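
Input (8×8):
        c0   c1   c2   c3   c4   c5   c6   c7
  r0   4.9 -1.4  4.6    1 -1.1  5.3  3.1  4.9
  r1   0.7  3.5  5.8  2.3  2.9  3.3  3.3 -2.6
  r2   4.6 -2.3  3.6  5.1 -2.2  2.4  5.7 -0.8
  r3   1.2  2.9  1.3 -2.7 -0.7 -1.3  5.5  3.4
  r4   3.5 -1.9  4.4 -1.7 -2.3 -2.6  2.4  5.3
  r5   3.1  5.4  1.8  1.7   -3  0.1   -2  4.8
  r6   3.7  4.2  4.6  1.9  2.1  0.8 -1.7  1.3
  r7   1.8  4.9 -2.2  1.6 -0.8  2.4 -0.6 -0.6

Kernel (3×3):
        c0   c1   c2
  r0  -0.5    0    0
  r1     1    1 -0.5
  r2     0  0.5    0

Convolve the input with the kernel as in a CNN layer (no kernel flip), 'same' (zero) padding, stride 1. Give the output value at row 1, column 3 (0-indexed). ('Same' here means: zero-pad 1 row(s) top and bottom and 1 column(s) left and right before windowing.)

The receptive field on the zero-padded input at this output position is [4.6 1 -1.1 / 5.8 2.3 2.9 / 3.6 5.1 -2.2]. Elementwise product with the kernel and sum: 4.6·-0.5 + 5.8·1 + 2.3·1 + 2.9·-0.5 + 5.1·0.5.

6.9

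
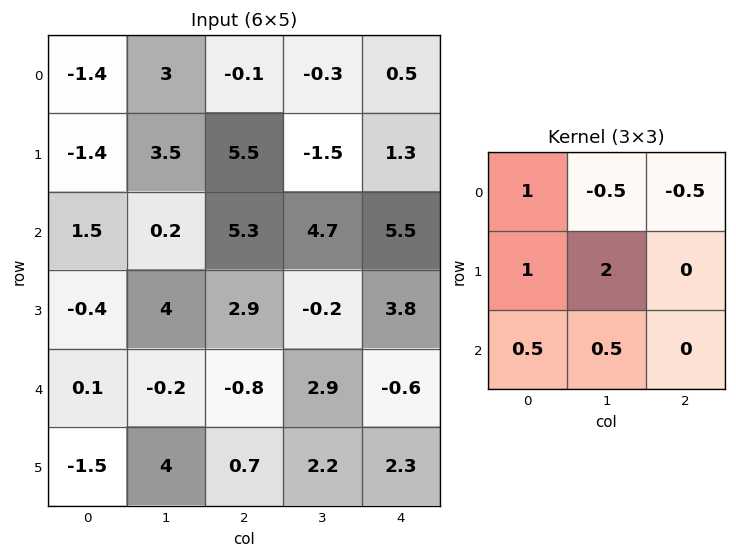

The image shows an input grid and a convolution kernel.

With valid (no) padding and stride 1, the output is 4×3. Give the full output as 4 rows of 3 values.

3.6 20.45 7.3
-2.2 15.75 21.65
6.3 4.5 3.75
-2.9 3.2 7.55

Output[0,0]: The receptive field on the input at this output position is [-1.4 3 -0.1 / -1.4 3.5 5.5 / 1.5 0.2 5.3]. Elementwise product with the kernel and sum: -1.4·1 + 3·-0.5 + -0.1·-0.5 + -1.4·1 + 3.5·2 + 1.5·0.5 + 0.2·0.5.
Output[0,1]: The receptive field on the input at this output position is [3 -0.1 -0.3 / 3.5 5.5 -1.5 / 0.2 5.3 4.7]. Elementwise product with the kernel and sum: 3·1 + -0.1·-0.5 + -0.3·-0.5 + 3.5·1 + 5.5·2 + 0.2·0.5 + 5.3·0.5.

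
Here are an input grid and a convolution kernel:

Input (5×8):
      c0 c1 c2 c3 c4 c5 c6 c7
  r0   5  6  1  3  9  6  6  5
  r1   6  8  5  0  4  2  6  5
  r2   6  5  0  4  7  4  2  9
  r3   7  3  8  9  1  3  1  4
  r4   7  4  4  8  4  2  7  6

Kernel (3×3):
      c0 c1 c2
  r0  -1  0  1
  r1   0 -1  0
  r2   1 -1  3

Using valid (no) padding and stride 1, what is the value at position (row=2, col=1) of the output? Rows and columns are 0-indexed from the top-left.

The receptive field on the input at this output position is [5 0 4 / 3 8 9 / 4 4 8]. Elementwise product with the kernel and sum: 5·-1 + 4·1 + 8·-1 + 4·1 + 4·-1 + 8·3.

15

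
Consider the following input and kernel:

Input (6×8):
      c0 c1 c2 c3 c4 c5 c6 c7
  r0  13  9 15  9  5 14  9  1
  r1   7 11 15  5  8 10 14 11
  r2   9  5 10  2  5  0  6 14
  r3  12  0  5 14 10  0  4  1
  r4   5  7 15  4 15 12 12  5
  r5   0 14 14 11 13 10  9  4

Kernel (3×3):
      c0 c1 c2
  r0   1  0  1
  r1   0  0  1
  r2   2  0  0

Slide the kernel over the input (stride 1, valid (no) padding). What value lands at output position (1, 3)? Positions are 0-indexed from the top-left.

43

The receptive field on the input at this output position is [5 8 10 / 2 5 0 / 14 10 0]. Elementwise product with the kernel and sum: 5·1 + 10·1 + 0·1 + 14·2.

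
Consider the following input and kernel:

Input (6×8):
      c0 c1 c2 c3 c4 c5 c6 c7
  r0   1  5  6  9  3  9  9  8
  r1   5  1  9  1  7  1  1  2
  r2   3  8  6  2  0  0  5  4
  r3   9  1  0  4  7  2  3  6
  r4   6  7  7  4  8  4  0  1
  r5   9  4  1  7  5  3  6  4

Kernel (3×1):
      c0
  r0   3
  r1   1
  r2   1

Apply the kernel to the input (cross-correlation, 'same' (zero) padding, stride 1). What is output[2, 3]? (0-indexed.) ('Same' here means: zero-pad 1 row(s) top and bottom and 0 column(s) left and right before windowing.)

The receptive field on the zero-padded input at this output position is [1 / 2 / 4]. Elementwise product with the kernel and sum: 1·3 + 2·1 + 4·1.

9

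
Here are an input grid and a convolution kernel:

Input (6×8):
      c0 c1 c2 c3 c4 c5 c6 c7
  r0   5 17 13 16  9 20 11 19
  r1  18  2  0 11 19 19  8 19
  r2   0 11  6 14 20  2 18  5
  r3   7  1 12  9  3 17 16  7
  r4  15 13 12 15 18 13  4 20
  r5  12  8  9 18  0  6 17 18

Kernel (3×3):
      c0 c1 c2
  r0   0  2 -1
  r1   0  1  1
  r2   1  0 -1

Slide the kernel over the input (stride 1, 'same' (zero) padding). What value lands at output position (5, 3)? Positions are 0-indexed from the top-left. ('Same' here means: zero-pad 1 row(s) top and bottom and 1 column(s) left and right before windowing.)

30

The receptive field on the zero-padded input at this output position is [12 15 18 / 9 18 0 / 0 0 0]. Elementwise product with the kernel and sum: 15·2 + 18·-1 + 18·1 + 0·1 + 0·1 + 0·-1.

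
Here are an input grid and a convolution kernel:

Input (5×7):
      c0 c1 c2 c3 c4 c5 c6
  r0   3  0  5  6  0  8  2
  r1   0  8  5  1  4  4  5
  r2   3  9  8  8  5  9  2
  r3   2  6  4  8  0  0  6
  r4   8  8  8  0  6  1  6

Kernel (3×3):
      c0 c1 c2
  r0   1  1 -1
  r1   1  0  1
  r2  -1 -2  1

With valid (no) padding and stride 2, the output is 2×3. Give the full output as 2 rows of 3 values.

Output[0,0]: The receptive field on the input at this output position is [3 0 5 / 0 8 5 / 3 9 8]. Elementwise product with the kernel and sum: 3·1 + 0·1 + 5·-1 + 0·1 + 5·1 + 3·-1 + 9·-2 + 8·1.

-10 1 -6
-6 13 16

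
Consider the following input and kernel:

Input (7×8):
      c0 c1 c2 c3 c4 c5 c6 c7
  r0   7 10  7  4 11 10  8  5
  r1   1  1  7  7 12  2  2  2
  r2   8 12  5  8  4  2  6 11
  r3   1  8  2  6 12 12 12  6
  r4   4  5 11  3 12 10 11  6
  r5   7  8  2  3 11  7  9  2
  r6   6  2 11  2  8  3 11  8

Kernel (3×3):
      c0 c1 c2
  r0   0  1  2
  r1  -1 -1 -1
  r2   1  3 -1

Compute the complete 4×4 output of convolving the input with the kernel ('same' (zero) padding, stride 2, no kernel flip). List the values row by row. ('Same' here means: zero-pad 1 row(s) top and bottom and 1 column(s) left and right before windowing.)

Output[0,0]: The receptive field on the zero-padded input at this output position is [0 0 0 / 0 7 10 / 0 1 1]. Elementwise product with the kernel and sum: 0·1 + 0·2 + 0·-1 + 7·-1 + 10·-1 + 0·1 + 1·3 + 1·-1.

-15 -6 16 -17
-22 4 32 29
21 6 40 29
15 -7 12 -9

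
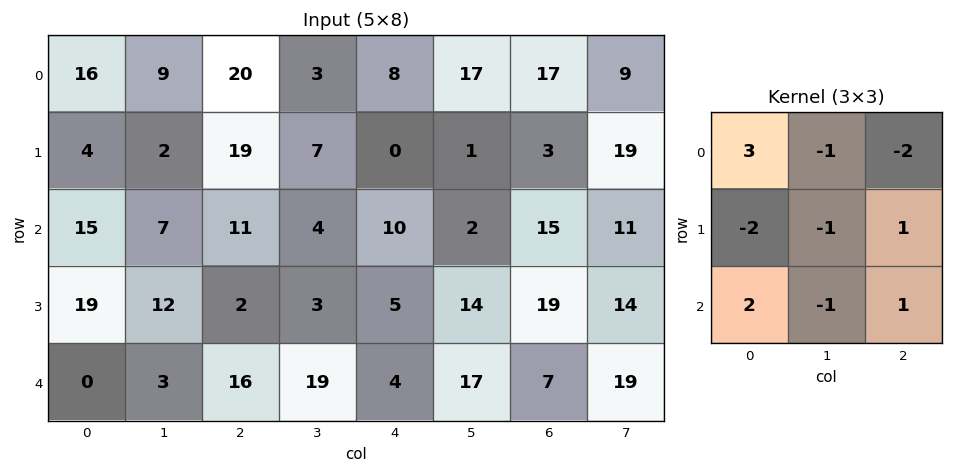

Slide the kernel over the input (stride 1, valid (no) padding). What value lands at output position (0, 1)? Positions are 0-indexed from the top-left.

-8

The receptive field on the input at this output position is [9 20 3 / 2 19 7 / 7 11 4]. Elementwise product with the kernel and sum: 9·3 + 20·-1 + 3·-2 + 2·-2 + 19·-1 + 7·1 + 7·2 + 11·-1 + 4·1.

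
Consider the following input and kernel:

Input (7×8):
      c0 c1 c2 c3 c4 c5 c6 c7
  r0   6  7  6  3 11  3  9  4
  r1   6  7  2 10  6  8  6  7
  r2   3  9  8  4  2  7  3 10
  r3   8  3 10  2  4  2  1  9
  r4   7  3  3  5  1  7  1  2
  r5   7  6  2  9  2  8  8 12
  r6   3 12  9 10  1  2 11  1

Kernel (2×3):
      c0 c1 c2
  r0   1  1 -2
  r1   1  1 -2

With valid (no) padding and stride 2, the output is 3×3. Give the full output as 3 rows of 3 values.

Output[0,0]: The receptive field on the input at this output position is [6 7 6 / 6 7 2]. Elementwise product with the kernel and sum: 6·1 + 7·1 + 6·-2 + 6·1 + 7·1 + 2·-2.

10 -13 -2
-13 12 7
13 13 0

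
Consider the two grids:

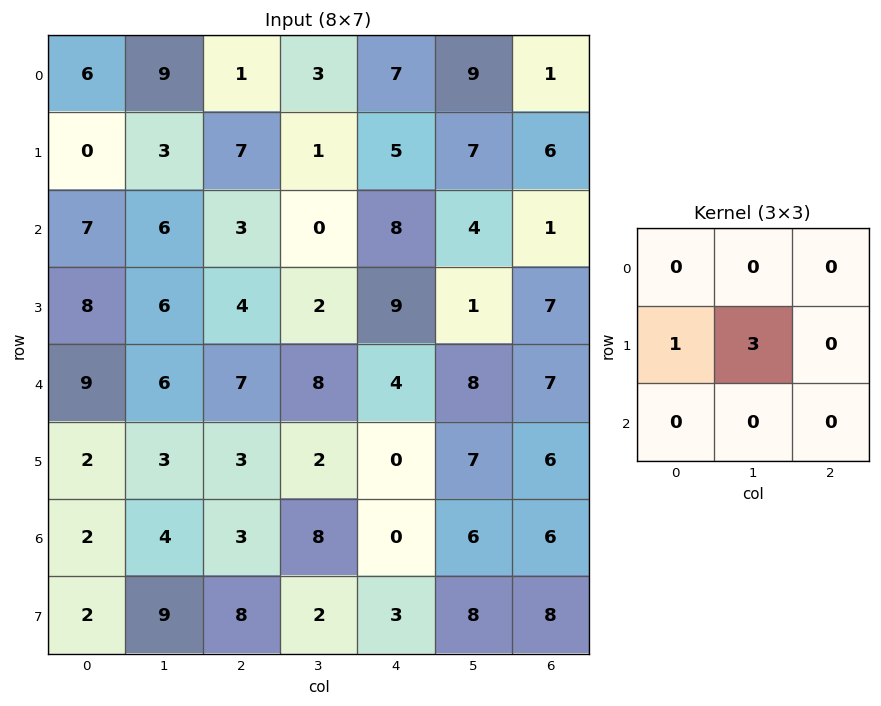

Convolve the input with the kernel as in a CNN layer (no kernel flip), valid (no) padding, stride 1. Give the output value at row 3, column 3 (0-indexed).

20

The receptive field on the input at this output position is [2 9 1 / 8 4 8 / 2 0 7]. Elementwise product with the kernel and sum: 8·1 + 4·3.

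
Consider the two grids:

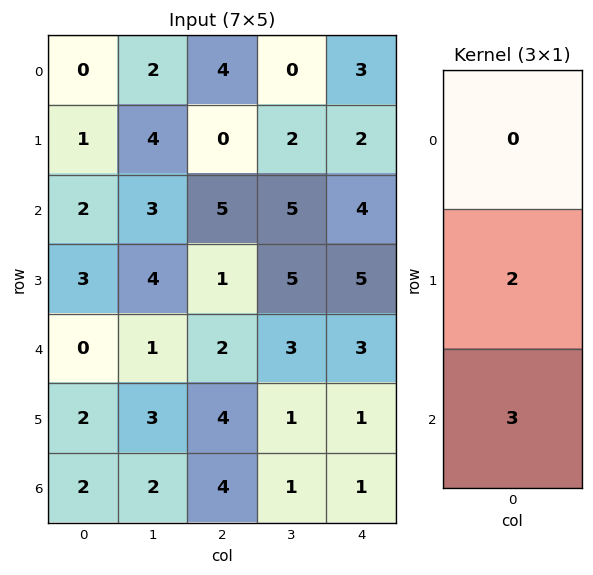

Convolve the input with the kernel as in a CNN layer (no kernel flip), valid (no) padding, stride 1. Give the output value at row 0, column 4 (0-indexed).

The receptive field on the input at this output position is [3 / 2 / 4]. Elementwise product with the kernel and sum: 2·2 + 4·3.

16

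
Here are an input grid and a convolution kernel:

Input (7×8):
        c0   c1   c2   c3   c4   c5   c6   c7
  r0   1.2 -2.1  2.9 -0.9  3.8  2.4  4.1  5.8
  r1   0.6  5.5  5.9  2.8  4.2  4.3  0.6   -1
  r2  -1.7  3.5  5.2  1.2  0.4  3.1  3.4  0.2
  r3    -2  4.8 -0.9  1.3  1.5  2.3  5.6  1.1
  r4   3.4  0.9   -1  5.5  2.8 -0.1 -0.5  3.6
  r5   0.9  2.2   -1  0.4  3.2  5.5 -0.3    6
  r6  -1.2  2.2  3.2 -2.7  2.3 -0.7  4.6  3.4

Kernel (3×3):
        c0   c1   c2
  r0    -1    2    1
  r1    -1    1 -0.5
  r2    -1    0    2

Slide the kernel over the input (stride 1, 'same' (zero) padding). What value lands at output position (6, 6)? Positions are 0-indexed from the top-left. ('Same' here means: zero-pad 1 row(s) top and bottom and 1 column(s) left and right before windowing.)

3.5

The receptive field on the zero-padded input at this output position is [5.5 -0.3 6 / -0.7 4.6 3.4 / 0 0 0]. Elementwise product with the kernel and sum: 5.5·-1 + -0.3·2 + 6·1 + -0.7·-1 + 4.6·1 + 3.4·-0.5 + 0·-1 + 0·2.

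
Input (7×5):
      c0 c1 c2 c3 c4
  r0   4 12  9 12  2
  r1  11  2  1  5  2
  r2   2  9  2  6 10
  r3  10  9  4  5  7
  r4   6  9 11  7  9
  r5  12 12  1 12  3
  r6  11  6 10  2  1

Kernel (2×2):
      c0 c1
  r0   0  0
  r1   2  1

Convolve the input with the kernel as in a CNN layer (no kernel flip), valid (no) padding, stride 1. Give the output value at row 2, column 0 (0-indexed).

The receptive field on the input at this output position is [2 9 / 10 9]. Elementwise product with the kernel and sum: 10·2 + 9·1.

29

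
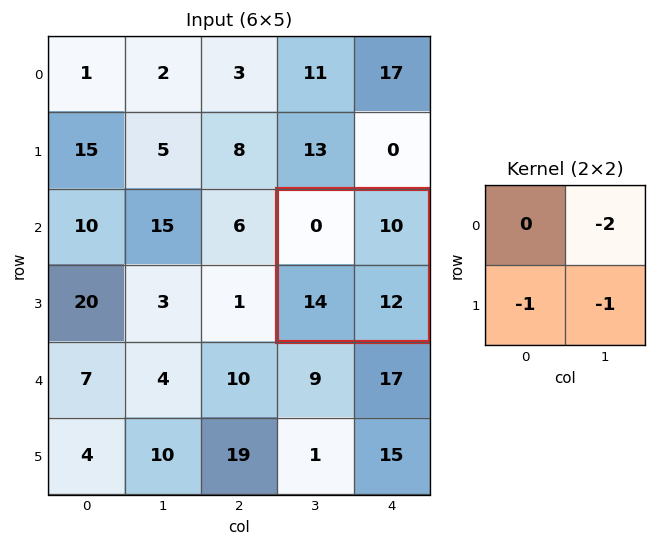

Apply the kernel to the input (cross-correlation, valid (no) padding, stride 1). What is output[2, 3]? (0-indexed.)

The receptive field on the input at this output position is [0 10 / 14 12]. Elementwise product with the kernel and sum: 10·-2 + 14·-1 + 12·-1.

-46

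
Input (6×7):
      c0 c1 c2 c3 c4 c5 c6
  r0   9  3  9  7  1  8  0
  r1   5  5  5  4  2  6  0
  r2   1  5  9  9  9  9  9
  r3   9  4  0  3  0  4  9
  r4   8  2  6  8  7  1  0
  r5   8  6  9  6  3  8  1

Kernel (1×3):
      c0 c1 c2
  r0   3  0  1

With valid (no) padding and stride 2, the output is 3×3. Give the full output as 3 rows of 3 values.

36 28 3
12 36 36
30 25 21

Output[0,0]: The receptive field on the input at this output position is [9 3 9]. Elementwise product with the kernel and sum: 9·3 + 9·1.
Output[0,1]: The receptive field on the input at this output position is [9 7 1]. Elementwise product with the kernel and sum: 9·3 + 1·1.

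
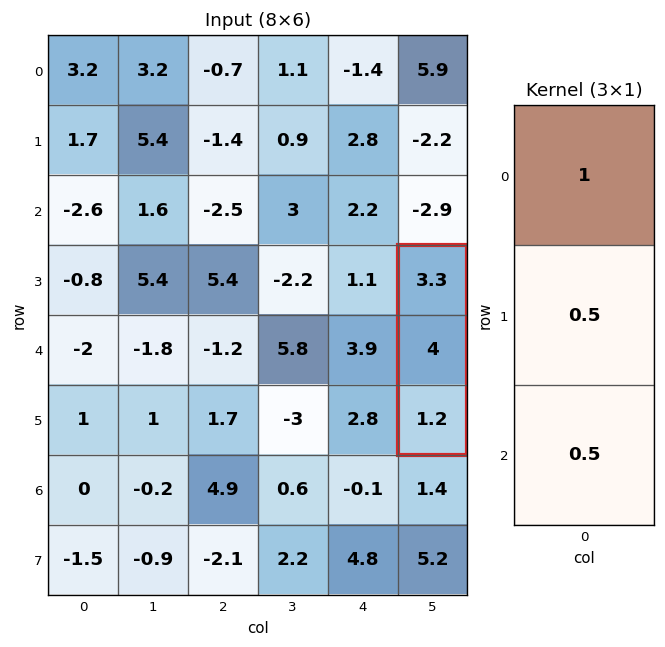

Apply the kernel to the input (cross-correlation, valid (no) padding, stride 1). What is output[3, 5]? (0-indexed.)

5.9

The receptive field on the input at this output position is [3.3 / 4 / 1.2]. Elementwise product with the kernel and sum: 3.3·1 + 4·0.5 + 1.2·0.5.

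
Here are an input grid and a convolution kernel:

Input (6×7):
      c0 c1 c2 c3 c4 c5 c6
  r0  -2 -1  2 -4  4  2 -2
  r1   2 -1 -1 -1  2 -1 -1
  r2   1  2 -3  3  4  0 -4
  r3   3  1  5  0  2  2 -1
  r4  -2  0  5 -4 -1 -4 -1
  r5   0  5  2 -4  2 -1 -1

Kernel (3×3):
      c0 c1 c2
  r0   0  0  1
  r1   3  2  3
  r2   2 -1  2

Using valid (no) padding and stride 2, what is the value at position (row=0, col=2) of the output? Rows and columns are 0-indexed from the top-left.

The receptive field on the input at this output position is [4 2 -2 / 2 -1 -1 / 4 0 -4]. Elementwise product with the kernel and sum: -2·1 + 2·3 + -1·2 + -1·3 + 4·2 + 0·-1 + -4·2.

-1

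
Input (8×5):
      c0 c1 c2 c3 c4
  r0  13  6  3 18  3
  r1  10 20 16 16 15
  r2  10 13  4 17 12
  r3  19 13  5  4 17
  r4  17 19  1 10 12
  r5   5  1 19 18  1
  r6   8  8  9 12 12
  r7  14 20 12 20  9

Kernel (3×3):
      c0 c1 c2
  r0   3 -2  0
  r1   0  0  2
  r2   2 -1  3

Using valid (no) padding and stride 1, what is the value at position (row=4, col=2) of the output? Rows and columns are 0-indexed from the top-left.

27

The receptive field on the input at this output position is [1 10 12 / 19 18 1 / 9 12 12]. Elementwise product with the kernel and sum: 1·3 + 10·-2 + 1·2 + 9·2 + 12·-1 + 12·3.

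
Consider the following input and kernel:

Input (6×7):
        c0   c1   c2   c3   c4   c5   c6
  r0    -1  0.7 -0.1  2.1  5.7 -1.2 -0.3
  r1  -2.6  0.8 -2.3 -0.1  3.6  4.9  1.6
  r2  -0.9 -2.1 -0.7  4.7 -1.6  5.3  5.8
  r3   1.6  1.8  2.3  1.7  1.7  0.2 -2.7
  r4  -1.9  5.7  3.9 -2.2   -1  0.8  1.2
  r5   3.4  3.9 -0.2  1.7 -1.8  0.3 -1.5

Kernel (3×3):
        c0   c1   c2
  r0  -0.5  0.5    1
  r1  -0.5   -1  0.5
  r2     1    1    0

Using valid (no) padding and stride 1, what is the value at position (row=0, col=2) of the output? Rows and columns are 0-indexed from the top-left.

The receptive field on the input at this output position is [-0.1 2.1 5.7 / -2.3 -0.1 3.6 / -0.7 4.7 -1.6]. Elementwise product with the kernel and sum: -0.1·-0.5 + 2.1·0.5 + 5.7·1 + -2.3·-0.5 + -0.1·-1 + 3.6·0.5 + -0.7·1 + 4.7·1.

13.85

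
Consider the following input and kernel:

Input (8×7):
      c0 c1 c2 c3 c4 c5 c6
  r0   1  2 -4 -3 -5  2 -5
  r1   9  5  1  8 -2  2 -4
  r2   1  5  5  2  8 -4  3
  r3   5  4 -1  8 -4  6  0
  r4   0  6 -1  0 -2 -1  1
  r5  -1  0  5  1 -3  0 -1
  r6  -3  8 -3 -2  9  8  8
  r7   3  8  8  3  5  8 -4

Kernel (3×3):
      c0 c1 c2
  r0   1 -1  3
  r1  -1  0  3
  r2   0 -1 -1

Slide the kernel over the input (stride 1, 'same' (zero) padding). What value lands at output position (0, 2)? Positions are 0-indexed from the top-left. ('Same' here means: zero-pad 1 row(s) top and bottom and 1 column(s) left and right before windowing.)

-20

The receptive field on the zero-padded input at this output position is [0 0 0 / 2 -4 -3 / 5 1 8]. Elementwise product with the kernel and sum: 0·1 + 0·-1 + 0·3 + 2·-1 + -3·3 + 1·-1 + 8·-1.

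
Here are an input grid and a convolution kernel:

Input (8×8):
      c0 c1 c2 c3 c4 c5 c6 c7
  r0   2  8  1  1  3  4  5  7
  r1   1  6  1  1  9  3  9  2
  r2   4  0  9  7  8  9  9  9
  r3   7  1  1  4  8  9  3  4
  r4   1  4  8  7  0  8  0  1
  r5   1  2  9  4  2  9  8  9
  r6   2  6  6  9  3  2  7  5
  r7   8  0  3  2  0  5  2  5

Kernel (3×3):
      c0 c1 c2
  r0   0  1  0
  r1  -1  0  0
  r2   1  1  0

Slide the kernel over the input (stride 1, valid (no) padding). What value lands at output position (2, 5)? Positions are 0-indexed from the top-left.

8

The receptive field on the input at this output position is [9 9 9 / 9 3 4 / 8 0 1]. Elementwise product with the kernel and sum: 9·1 + 9·-1 + 8·1 + 0·1.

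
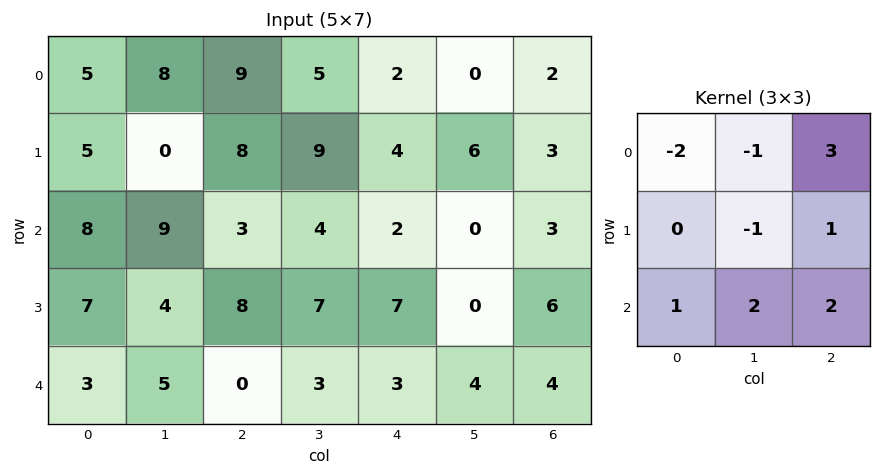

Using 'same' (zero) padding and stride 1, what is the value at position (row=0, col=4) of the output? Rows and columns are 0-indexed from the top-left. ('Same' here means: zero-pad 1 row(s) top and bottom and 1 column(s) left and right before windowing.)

27

The receptive field on the zero-padded input at this output position is [0 0 0 / 5 2 0 / 9 4 6]. Elementwise product with the kernel and sum: 0·-2 + 0·-1 + 0·3 + 2·-1 + 0·1 + 9·1 + 4·2 + 6·2.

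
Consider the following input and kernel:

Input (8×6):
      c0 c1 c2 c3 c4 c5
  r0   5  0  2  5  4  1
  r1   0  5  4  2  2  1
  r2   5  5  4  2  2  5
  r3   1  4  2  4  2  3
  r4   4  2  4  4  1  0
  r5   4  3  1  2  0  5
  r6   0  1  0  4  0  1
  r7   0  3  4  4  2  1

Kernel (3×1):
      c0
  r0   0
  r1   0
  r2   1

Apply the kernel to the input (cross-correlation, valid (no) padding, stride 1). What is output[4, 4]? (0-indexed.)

The receptive field on the input at this output position is [1 / 0 / 0]. Elementwise product with the kernel and sum: 0·1.

0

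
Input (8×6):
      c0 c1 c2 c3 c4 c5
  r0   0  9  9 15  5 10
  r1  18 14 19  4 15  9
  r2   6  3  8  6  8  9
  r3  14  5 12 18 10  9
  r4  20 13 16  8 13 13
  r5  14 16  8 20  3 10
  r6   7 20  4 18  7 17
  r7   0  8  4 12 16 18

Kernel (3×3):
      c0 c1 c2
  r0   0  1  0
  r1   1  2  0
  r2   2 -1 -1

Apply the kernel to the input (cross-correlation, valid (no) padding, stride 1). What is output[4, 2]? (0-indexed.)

39

The receptive field on the input at this output position is [16 8 13 / 8 20 3 / 4 18 7]. Elementwise product with the kernel and sum: 8·1 + 8·1 + 20·2 + 4·2 + 18·-1 + 7·-1.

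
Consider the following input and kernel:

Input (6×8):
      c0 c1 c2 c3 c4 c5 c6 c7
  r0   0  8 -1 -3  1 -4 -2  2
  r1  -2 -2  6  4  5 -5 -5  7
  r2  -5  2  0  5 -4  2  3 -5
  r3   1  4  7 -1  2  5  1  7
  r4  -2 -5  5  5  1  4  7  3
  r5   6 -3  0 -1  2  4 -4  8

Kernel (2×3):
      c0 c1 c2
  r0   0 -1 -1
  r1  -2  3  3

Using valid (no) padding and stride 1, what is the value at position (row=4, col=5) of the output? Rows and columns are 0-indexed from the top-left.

The receptive field on the input at this output position is [4 7 3 / 4 -4 8]. Elementwise product with the kernel and sum: 7·-1 + 3·-1 + 4·-2 + -4·3 + 8·3.

-6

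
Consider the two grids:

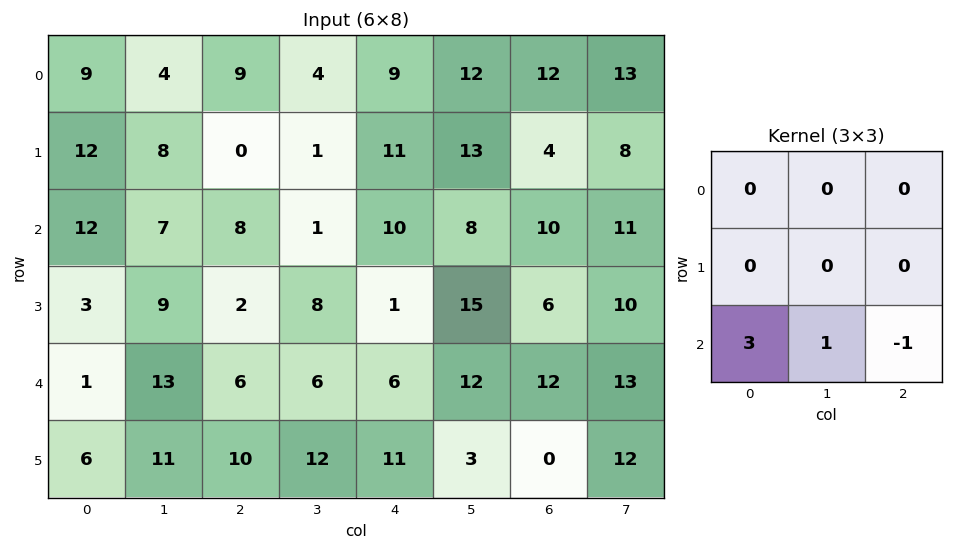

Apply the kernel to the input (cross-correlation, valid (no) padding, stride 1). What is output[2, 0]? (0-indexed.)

The receptive field on the input at this output position is [12 7 8 / 3 9 2 / 1 13 6]. Elementwise product with the kernel and sum: 1·3 + 13·1 + 6·-1.

10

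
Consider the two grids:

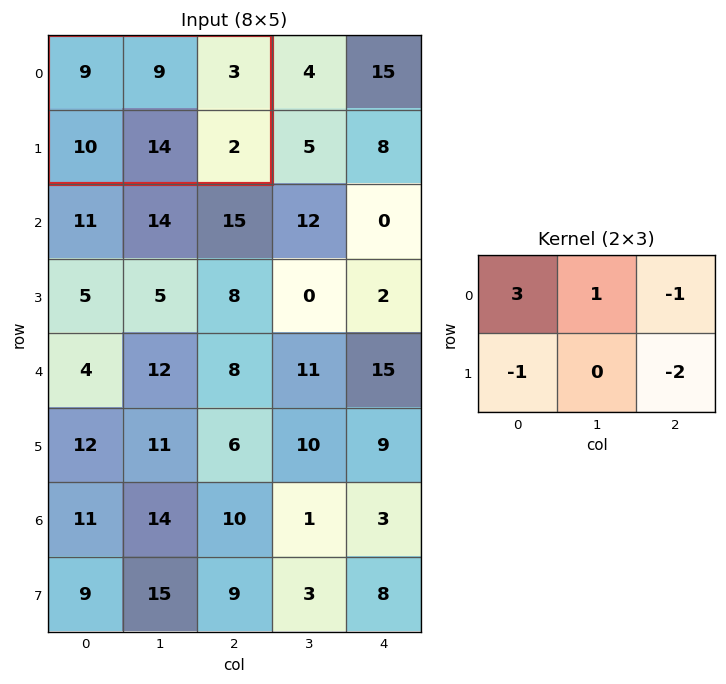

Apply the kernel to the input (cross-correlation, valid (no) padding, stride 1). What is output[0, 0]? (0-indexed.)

The receptive field on the input at this output position is [9 9 3 / 10 14 2]. Elementwise product with the kernel and sum: 9·3 + 9·1 + 3·-1 + 10·-1 + 2·-2.

19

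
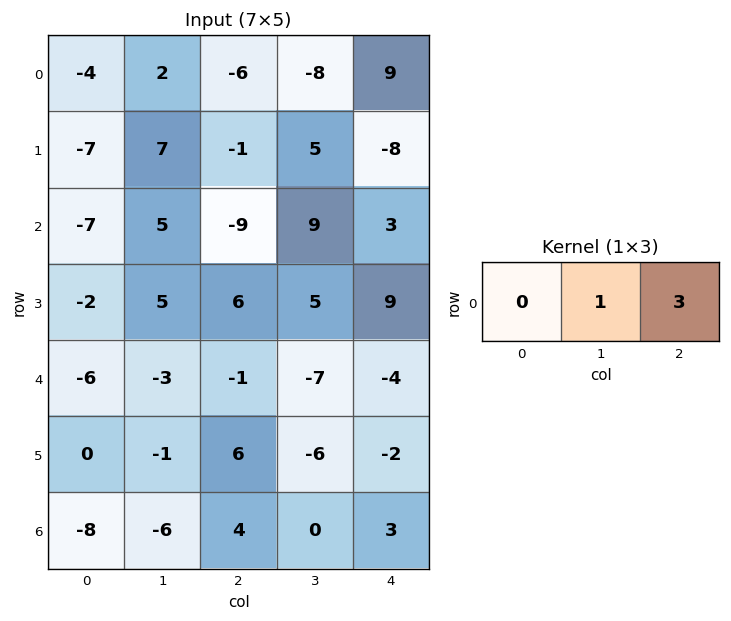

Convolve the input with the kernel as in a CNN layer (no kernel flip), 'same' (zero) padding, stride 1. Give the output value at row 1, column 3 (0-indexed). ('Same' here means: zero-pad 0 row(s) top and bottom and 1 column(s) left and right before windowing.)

-19

The receptive field on the zero-padded input at this output position is [-1 5 -8]. Elementwise product with the kernel and sum: 5·1 + -8·3.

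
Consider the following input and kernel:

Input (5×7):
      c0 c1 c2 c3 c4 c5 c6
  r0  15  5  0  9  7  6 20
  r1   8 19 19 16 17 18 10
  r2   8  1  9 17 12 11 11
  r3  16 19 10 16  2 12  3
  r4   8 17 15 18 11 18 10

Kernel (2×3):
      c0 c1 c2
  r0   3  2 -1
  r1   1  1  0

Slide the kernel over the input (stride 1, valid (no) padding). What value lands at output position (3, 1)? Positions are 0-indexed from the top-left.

The receptive field on the input at this output position is [19 10 16 / 17 15 18]. Elementwise product with the kernel and sum: 19·3 + 10·2 + 16·-1 + 17·1 + 15·1.

93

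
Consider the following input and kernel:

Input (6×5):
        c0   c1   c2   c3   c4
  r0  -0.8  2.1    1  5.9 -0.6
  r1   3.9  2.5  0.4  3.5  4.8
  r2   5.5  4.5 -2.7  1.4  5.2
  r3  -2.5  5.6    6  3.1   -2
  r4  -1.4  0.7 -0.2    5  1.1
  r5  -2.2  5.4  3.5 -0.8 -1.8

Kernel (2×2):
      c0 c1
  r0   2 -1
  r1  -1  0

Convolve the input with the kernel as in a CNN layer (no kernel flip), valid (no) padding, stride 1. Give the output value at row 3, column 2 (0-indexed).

9.1

The receptive field on the input at this output position is [6 3.1 / -0.2 5]. Elementwise product with the kernel and sum: 6·2 + 3.1·-1 + -0.2·-1.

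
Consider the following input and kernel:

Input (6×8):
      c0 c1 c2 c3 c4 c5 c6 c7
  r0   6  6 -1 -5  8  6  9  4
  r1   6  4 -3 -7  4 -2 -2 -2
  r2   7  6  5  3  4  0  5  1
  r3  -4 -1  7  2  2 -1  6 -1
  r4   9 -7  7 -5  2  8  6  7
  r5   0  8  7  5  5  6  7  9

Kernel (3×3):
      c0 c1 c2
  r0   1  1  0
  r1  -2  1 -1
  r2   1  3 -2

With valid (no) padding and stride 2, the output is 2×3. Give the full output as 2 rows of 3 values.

22 -5 0
-13 -18 7

Output[0,0]: The receptive field on the input at this output position is [6 6 -1 / 6 4 -3 / 7 6 5]. Elementwise product with the kernel and sum: 6·1 + 6·1 + 6·-2 + 4·1 + -3·-1 + 7·1 + 6·3 + 5·-2.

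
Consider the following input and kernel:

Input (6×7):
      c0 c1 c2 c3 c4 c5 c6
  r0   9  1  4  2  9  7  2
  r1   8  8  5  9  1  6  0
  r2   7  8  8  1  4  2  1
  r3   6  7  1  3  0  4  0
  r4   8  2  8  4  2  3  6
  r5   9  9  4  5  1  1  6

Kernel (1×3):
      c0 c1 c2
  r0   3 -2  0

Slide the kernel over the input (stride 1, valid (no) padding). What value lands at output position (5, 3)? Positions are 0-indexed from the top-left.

13

The receptive field on the input at this output position is [5 1 1]. Elementwise product with the kernel and sum: 5·3 + 1·-2.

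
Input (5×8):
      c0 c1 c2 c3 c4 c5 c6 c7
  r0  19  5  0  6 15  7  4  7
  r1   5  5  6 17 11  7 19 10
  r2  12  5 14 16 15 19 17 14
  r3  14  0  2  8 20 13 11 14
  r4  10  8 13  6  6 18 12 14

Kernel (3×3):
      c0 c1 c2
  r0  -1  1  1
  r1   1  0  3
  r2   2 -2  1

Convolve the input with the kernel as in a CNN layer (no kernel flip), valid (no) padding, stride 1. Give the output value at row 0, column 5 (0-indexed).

The receptive field on the input at this output position is [7 4 7 / 7 19 10 / 19 17 14]. Elementwise product with the kernel and sum: 7·-1 + 4·1 + 7·1 + 7·1 + 10·3 + 19·2 + 17·-2 + 14·1.

59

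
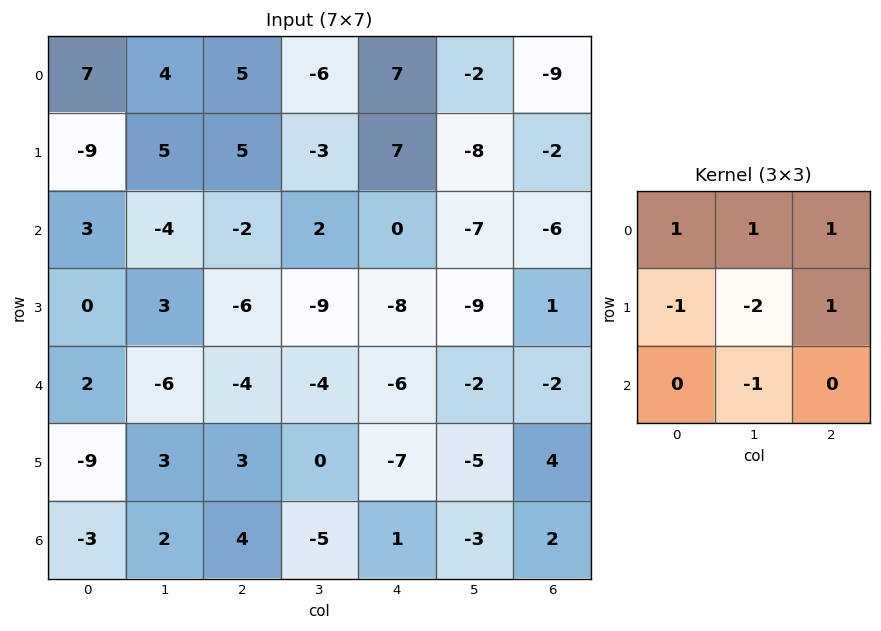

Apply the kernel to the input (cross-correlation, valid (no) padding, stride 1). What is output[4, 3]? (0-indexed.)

-4

The receptive field on the input at this output position is [-4 -6 -2 / 0 -7 -5 / -5 1 -3]. Elementwise product with the kernel and sum: -4·1 + -6·1 + -2·1 + 0·-1 + -7·-2 + -5·1 + 1·-1.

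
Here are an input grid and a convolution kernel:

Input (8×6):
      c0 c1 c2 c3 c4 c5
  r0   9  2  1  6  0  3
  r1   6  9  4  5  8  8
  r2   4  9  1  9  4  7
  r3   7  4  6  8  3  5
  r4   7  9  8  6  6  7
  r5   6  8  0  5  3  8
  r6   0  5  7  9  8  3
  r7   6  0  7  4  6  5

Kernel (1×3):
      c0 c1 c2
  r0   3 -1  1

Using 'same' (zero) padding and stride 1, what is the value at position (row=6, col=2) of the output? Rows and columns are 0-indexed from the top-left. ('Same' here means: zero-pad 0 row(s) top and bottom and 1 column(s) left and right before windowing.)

17

The receptive field on the zero-padded input at this output position is [5 7 9]. Elementwise product with the kernel and sum: 5·3 + 7·-1 + 9·1.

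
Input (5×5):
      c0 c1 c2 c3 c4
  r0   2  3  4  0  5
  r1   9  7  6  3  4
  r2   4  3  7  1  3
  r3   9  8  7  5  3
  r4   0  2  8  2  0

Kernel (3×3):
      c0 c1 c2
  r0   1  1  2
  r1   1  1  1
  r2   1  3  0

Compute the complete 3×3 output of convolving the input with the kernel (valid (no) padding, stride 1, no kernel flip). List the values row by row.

48 47 37
75 59 50
51 58 43

Output[0,0]: The receptive field on the input at this output position is [2 3 4 / 9 7 6 / 4 3 7]. Elementwise product with the kernel and sum: 2·1 + 3·1 + 4·2 + 9·1 + 7·1 + 6·1 + 4·1 + 3·3.
Output[0,1]: The receptive field on the input at this output position is [3 4 0 / 7 6 3 / 3 7 1]. Elementwise product with the kernel and sum: 3·1 + 4·1 + 0·2 + 7·1 + 6·1 + 3·1 + 3·1 + 7·3.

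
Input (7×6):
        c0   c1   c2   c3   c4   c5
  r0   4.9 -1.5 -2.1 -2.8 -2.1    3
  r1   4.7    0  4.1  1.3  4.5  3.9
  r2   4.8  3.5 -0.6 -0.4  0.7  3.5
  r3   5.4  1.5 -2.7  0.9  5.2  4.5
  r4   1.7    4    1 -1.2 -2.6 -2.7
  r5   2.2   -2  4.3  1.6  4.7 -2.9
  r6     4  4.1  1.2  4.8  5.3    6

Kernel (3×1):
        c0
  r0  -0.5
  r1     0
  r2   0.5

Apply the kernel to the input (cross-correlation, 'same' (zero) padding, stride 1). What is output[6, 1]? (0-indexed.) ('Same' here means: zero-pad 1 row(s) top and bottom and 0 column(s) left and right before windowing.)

1

The receptive field on the zero-padded input at this output position is [-2 / 4.1 / 0]. Elementwise product with the kernel and sum: -2·-0.5 + 0·0.5.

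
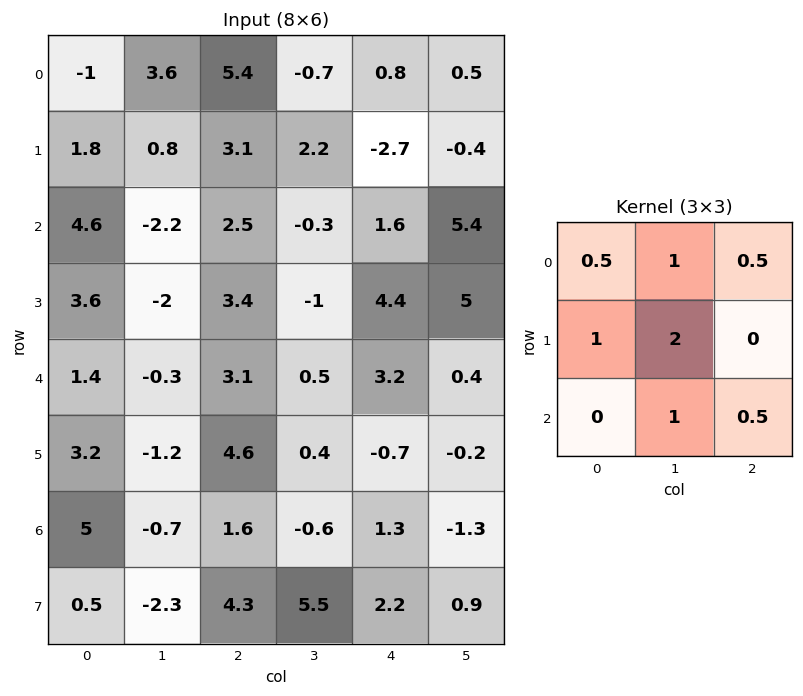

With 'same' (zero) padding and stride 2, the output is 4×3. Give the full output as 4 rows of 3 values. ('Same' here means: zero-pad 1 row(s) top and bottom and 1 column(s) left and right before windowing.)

Output[0,0]: The receptive field on the zero-padded input at this output position is [0 0 0 / 0 -1 3.6 / 0 1.8 0.8]. Elementwise product with the kernel and sum: 0·0.5 + 0·1 + 0·0.5 + 0·1 + -1·2 + 1.8·1 + 0.8·0.5.

0.2 18.6 -2
14 10.3 8
8 12.6 12.5
11.95 13.75 4.05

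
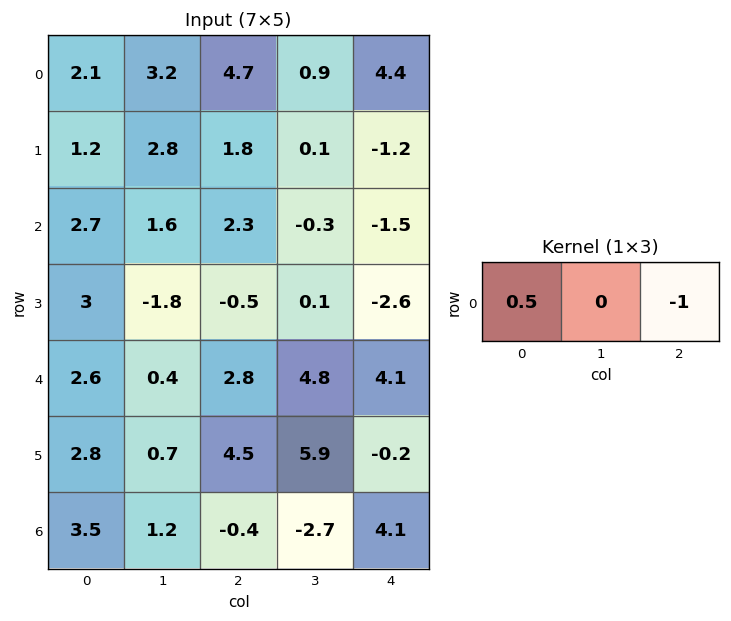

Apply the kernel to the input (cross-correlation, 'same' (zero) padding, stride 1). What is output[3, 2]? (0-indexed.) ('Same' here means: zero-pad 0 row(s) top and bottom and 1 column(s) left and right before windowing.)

-1

The receptive field on the zero-padded input at this output position is [-1.8 -0.5 0.1]. Elementwise product with the kernel and sum: -1.8·0.5 + 0.1·-1.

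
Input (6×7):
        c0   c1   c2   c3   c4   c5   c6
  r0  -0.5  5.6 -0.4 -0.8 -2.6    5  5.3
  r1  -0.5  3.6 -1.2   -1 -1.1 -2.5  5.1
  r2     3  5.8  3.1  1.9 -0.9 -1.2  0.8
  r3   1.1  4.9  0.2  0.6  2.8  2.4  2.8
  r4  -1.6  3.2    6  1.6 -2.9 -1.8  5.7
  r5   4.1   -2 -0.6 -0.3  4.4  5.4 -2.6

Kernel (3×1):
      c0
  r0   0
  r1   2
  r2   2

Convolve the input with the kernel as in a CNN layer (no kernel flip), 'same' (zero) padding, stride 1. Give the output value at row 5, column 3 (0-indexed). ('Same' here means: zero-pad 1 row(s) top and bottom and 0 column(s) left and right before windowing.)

The receptive field on the zero-padded input at this output position is [1.6 / -0.3 / 0]. Elementwise product with the kernel and sum: -0.3·2 + 0·2.

-0.6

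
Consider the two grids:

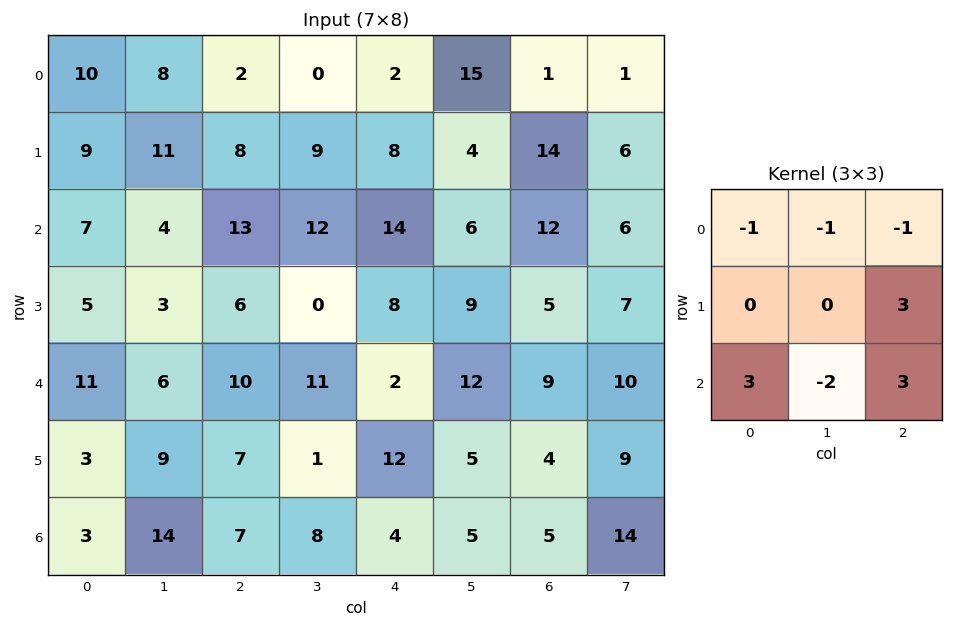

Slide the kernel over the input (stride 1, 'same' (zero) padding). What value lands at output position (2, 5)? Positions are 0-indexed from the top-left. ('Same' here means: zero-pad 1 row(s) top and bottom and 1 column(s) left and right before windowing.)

31

The receptive field on the zero-padded input at this output position is [8 4 14 / 14 6 12 / 8 9 5]. Elementwise product with the kernel and sum: 8·-1 + 4·-1 + 14·-1 + 12·3 + 8·3 + 9·-2 + 5·3.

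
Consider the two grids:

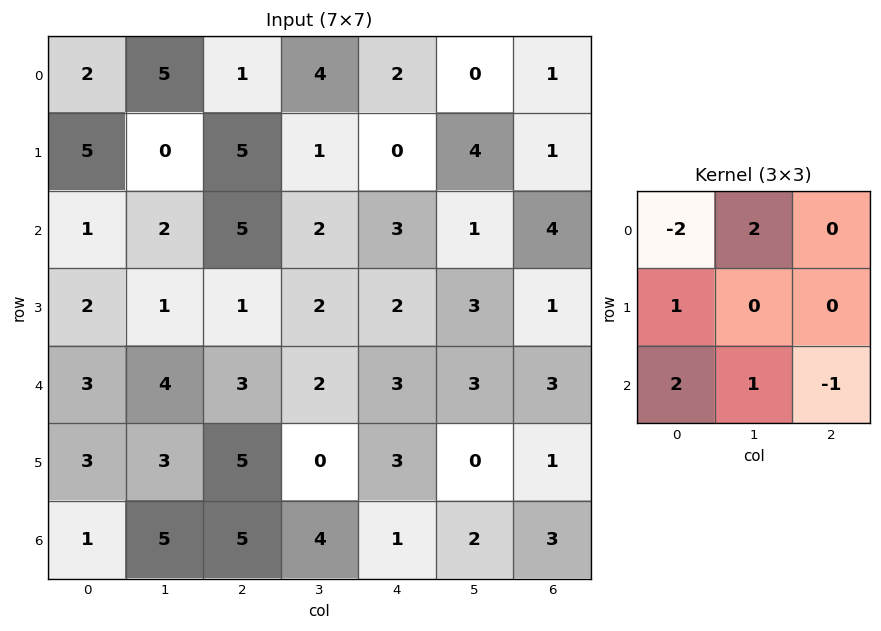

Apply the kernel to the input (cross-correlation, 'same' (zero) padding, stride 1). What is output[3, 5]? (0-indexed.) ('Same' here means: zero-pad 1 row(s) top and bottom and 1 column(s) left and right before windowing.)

The receptive field on the zero-padded input at this output position is [3 1 4 / 2 3 1 / 3 3 3]. Elementwise product with the kernel and sum: 3·-2 + 1·2 + 2·1 + 3·2 + 3·1 + 3·-1.

4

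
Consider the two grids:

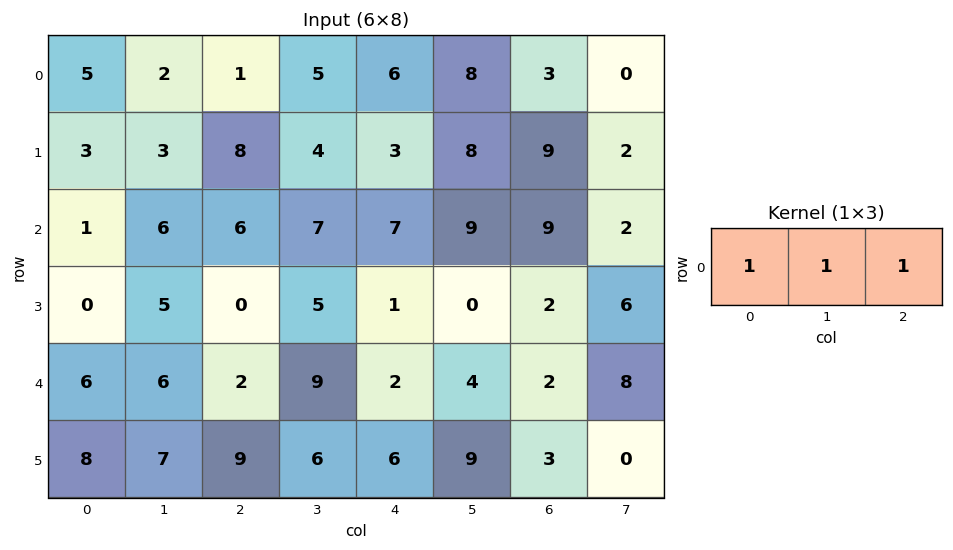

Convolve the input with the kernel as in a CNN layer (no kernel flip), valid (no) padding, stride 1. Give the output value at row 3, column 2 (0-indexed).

The receptive field on the input at this output position is [0 5 1]. Elementwise product with the kernel and sum: 0·1 + 5·1 + 1·1.

6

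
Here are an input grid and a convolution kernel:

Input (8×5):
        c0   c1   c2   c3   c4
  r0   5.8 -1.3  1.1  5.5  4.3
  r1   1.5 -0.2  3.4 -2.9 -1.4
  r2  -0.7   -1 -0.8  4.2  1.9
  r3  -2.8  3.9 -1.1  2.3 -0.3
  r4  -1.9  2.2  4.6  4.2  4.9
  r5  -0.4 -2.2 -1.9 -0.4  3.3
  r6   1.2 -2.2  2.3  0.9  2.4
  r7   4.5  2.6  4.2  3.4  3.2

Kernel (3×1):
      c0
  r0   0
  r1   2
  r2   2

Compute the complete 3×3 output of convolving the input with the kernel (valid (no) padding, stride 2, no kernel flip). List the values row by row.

Output[0,0]: The receptive field on the input at this output position is [5.8 / 1.5 / -0.7]. Elementwise product with the kernel and sum: 1.5·2 + -0.7·2.

1.6 5.2 1
-9.4 7 9.2
1.6 0.8 11.4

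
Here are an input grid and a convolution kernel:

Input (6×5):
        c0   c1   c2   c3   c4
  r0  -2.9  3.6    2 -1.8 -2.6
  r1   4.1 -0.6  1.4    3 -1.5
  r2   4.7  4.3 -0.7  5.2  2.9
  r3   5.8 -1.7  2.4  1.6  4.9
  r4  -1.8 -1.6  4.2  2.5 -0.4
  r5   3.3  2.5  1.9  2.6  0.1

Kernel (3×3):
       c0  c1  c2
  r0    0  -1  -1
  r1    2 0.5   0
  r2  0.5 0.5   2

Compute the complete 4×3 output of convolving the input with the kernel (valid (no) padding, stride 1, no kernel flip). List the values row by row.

5.4 11.5 16.75
17.6 7.4 11.5
13.85 -0.4 0.05
1.6 2.3 5.6

Output[0,0]: The receptive field on the input at this output position is [-2.9 3.6 2 / 4.1 -0.6 1.4 / 4.7 4.3 -0.7]. Elementwise product with the kernel and sum: 3.6·-1 + 2·-1 + 4.1·2 + -0.6·0.5 + 4.7·0.5 + 4.3·0.5 + -0.7·2.
Output[0,1]: The receptive field on the input at this output position is [3.6 2 -1.8 / -0.6 1.4 3 / 4.3 -0.7 5.2]. Elementwise product with the kernel and sum: 2·-1 + -1.8·-1 + -0.6·2 + 1.4·0.5 + 4.3·0.5 + -0.7·0.5 + 5.2·2.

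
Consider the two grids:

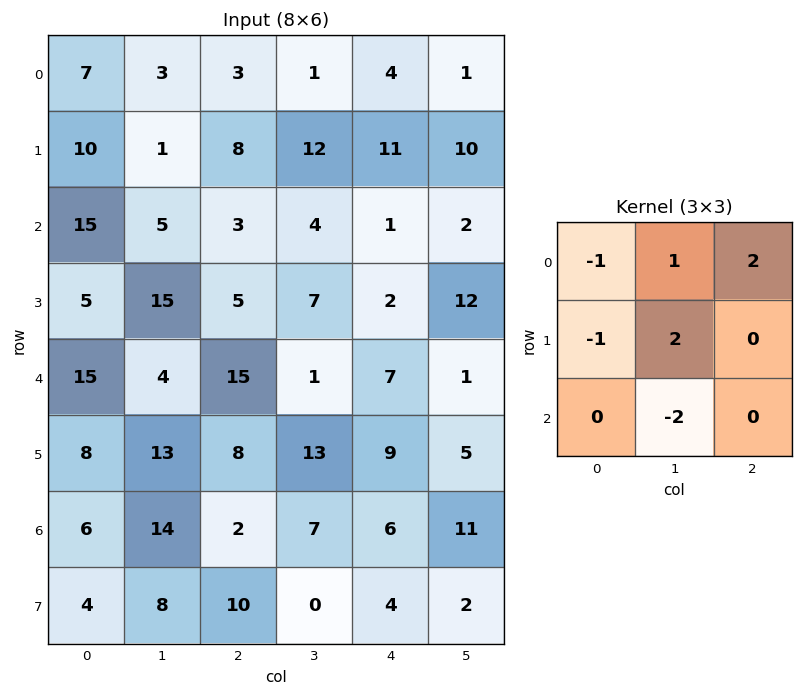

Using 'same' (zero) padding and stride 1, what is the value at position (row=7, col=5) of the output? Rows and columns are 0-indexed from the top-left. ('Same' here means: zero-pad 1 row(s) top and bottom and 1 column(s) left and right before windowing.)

5

The receptive field on the zero-padded input at this output position is [6 11 0 / 4 2 0 / 0 0 0]. Elementwise product with the kernel and sum: 6·-1 + 11·1 + 0·2 + 4·-1 + 2·2 + 0·-2.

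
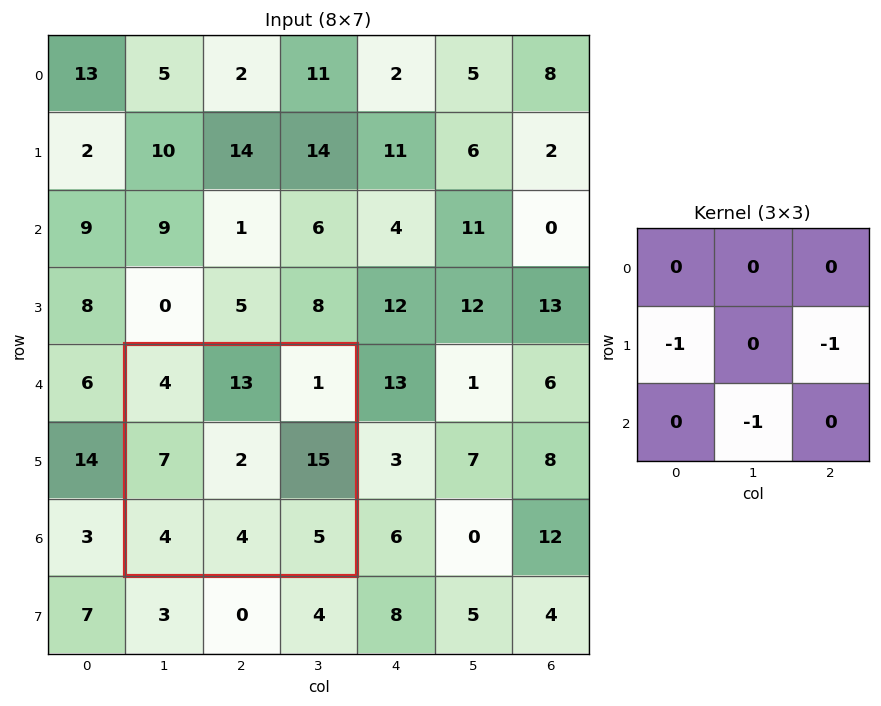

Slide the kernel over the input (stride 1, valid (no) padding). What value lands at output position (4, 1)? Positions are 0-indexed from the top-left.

-26

The receptive field on the input at this output position is [4 13 1 / 7 2 15 / 4 4 5]. Elementwise product with the kernel and sum: 7·-1 + 15·-1 + 4·-1.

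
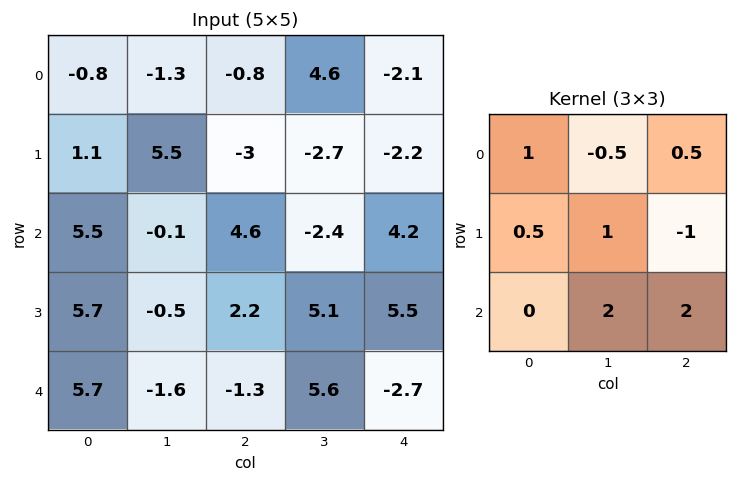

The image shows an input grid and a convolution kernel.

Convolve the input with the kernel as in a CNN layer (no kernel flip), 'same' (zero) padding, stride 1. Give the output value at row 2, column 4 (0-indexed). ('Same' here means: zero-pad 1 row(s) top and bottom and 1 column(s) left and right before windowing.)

The receptive field on the zero-padded input at this output position is [-2.7 -2.2 0 / -2.4 4.2 0 / 5.1 5.5 0]. Elementwise product with the kernel and sum: -2.7·1 + -2.2·-0.5 + 0·0.5 + -2.4·0.5 + 4.2·1 + 0·-1 + 5.5·2 + 0·2.

12.4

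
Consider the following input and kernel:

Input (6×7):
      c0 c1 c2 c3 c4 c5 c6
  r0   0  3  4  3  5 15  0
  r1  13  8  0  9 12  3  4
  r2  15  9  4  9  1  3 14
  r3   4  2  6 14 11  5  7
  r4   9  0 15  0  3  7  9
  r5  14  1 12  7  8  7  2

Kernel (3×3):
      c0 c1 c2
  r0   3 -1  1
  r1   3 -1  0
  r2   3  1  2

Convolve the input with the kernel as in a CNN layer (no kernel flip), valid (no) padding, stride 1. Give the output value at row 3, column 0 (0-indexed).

The receptive field on the input at this output position is [4 2 6 / 9 0 15 / 14 1 12]. Elementwise product with the kernel and sum: 4·3 + 2·-1 + 6·1 + 9·3 + 0·-1 + 14·3 + 1·1 + 12·2.

110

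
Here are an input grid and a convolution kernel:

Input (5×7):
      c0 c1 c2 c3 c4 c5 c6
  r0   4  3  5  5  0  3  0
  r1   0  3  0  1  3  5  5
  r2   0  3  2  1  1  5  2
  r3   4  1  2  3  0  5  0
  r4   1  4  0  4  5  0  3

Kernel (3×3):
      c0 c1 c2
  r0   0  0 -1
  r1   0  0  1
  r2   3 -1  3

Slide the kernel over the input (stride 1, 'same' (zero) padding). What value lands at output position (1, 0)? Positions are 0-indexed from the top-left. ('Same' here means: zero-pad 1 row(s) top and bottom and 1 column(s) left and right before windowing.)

9

The receptive field on the zero-padded input at this output position is [0 4 3 / 0 0 3 / 0 0 3]. Elementwise product with the kernel and sum: 3·-1 + 3·1 + 0·3 + 0·-1 + 3·3.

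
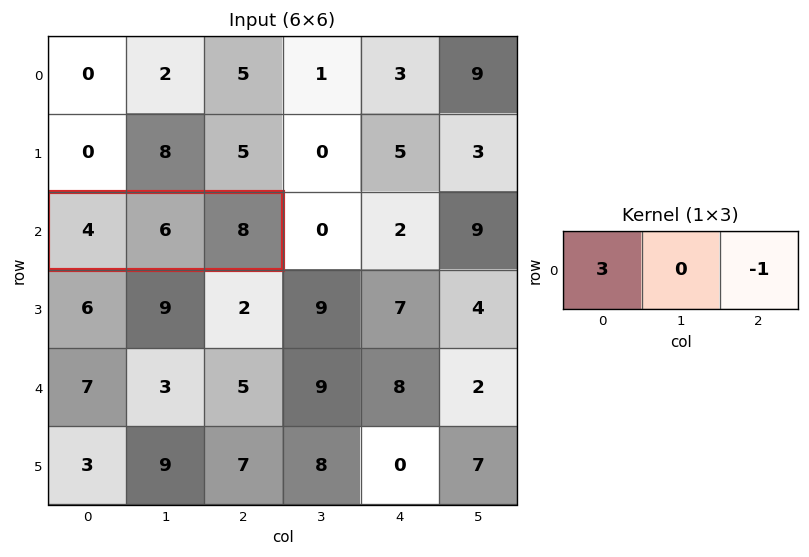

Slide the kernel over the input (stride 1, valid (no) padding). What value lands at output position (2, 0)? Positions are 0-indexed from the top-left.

The receptive field on the input at this output position is [4 6 8]. Elementwise product with the kernel and sum: 4·3 + 8·-1.

4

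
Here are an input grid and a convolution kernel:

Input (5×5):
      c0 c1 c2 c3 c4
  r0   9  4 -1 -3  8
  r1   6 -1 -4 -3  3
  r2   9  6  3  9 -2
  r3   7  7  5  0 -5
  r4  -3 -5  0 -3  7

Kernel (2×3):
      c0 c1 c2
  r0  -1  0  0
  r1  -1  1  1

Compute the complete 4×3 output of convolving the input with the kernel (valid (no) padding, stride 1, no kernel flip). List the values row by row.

Output[0,0]: The receptive field on the input at this output position is [9 4 -1 / 6 -1 -4]. Elementwise product with the kernel and sum: 9·-1 + 6·-1 + -1·1 + -4·1.

-20 -10 5
-6 7 8
-4 -8 -13
-9 -5 -1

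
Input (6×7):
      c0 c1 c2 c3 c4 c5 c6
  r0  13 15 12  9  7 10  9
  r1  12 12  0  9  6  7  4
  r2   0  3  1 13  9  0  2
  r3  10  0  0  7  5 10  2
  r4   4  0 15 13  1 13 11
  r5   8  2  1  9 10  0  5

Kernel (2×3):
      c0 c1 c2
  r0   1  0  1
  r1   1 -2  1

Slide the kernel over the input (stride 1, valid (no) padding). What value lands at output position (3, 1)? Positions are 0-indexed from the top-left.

The receptive field on the input at this output position is [0 0 7 / 0 15 13]. Elementwise product with the kernel and sum: 0·1 + 7·1 + 0·1 + 15·-2 + 13·1.

-10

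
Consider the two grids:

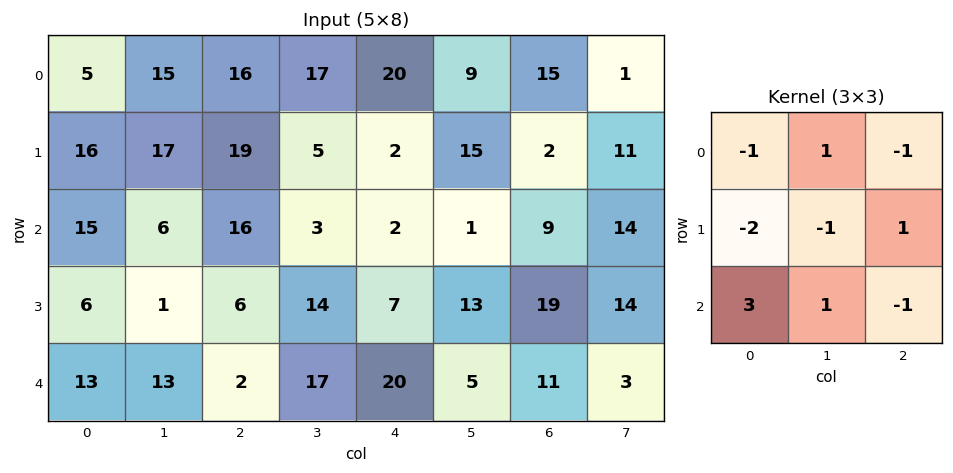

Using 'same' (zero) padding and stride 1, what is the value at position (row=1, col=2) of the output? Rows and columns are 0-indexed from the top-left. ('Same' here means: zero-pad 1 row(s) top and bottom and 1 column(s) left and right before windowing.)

The receptive field on the zero-padded input at this output position is [15 16 17 / 17 19 5 / 6 16 3]. Elementwise product with the kernel and sum: 15·-1 + 16·1 + 17·-1 + 17·-2 + 19·-1 + 5·1 + 6·3 + 16·1 + 3·-1.

-33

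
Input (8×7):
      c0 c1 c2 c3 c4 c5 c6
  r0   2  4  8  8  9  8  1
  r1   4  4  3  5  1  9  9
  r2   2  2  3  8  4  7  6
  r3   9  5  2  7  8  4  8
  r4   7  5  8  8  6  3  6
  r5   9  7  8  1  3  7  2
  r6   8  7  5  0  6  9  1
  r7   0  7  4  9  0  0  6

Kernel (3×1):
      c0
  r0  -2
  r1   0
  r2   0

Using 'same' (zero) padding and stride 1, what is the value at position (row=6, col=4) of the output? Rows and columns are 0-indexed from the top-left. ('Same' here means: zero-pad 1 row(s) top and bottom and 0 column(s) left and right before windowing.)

-6

The receptive field on the zero-padded input at this output position is [3 / 6 / 0]. Elementwise product with the kernel and sum: 3·-2.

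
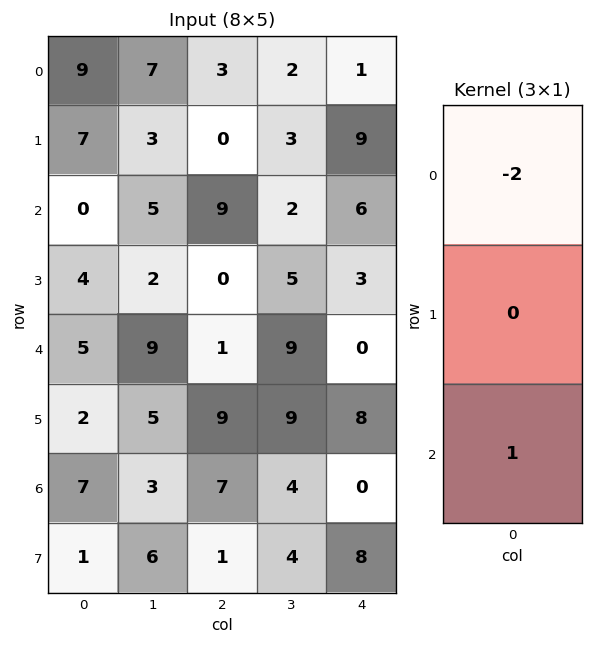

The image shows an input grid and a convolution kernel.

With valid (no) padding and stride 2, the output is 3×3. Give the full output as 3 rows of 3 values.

Output[0,0]: The receptive field on the input at this output position is [9 / 7 / 0]. Elementwise product with the kernel and sum: 9·-2 + 0·1.

-18 3 4
5 -17 -12
-3 5 0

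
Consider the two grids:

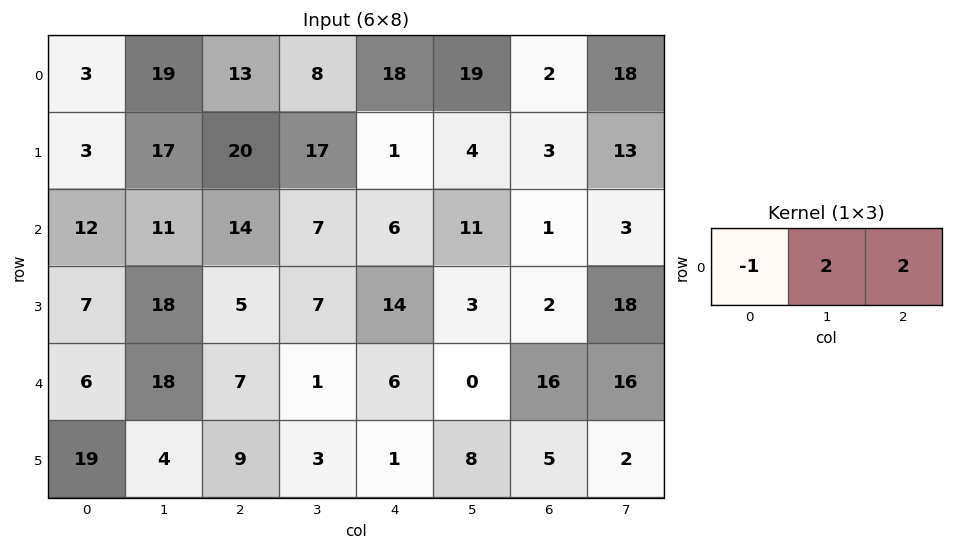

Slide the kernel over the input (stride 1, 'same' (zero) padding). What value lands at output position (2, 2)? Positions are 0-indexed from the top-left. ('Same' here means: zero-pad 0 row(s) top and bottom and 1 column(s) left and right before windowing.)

The receptive field on the zero-padded input at this output position is [11 14 7]. Elementwise product with the kernel and sum: 11·-1 + 14·2 + 7·2.

31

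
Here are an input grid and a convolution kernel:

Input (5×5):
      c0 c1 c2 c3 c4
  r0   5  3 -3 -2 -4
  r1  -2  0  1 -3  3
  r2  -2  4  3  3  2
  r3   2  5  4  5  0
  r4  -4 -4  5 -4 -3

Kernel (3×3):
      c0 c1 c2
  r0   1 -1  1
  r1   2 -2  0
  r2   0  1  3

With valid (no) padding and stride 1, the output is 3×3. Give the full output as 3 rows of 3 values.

Output[0,0]: The receptive field on the input at this output position is [5 3 -3 / -2 0 1 / -2 4 3]. Elementwise product with the kernel and sum: 5·1 + 3·-1 + -3·1 + -2·2 + 0·-2 + 4·1 + 3·3.
Output[0,1]: The receptive field on the input at this output position is [3 -3 -2 / 0 1 -3 / 4 3 3]. Elementwise product with the kernel and sum: 3·1 + -3·-1 + -2·1 + 0·2 + 1·-2 + 3·1 + 3·3.

8 14 12
4 17 12
2 -1 -13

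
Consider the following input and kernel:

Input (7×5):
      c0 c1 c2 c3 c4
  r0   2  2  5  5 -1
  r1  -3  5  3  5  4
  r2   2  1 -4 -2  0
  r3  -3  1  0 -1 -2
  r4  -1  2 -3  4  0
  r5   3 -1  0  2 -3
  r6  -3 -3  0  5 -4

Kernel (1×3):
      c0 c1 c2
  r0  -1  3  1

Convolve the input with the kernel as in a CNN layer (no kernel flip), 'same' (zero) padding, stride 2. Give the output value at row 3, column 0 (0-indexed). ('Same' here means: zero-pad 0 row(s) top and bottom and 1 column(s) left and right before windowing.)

-12

The receptive field on the zero-padded input at this output position is [0 -3 -3]. Elementwise product with the kernel and sum: 0·-1 + -3·3 + -3·1.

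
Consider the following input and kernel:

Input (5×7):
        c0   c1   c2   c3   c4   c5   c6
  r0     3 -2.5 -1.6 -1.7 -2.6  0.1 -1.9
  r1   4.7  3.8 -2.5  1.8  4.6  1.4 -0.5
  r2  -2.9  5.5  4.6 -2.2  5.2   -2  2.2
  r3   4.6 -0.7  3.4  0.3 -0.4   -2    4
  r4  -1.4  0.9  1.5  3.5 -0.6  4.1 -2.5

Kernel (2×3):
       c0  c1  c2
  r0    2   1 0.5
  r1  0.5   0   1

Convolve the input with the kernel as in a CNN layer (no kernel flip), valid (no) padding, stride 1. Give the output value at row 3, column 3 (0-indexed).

5.05

The receptive field on the input at this output position is [0.3 -0.4 -2 / 3.5 -0.6 4.1]. Elementwise product with the kernel and sum: 0.3·2 + -0.4·1 + -2·0.5 + 3.5·0.5 + 4.1·1.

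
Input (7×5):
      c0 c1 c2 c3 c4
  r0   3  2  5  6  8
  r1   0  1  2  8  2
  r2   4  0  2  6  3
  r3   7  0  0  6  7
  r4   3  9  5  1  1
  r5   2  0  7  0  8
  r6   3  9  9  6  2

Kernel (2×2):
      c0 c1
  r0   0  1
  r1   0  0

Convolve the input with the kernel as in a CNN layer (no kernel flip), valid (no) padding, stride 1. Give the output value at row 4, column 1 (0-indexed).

5

The receptive field on the input at this output position is [9 5 / 0 7]. Elementwise product with the kernel and sum: 5·1.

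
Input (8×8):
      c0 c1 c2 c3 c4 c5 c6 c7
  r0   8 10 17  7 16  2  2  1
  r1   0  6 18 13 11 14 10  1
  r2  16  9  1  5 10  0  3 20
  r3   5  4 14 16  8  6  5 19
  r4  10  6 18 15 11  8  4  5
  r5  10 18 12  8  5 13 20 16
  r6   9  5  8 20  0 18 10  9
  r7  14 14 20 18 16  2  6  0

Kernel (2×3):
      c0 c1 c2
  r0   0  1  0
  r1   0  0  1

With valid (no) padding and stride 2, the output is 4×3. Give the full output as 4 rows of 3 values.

Output[0,0]: The receptive field on the input at this output position is [8 10 17 / 0 6 18]. Elementwise product with the kernel and sum: 10·1 + 18·1.
Output[0,1]: The receptive field on the input at this output position is [17 7 16 / 18 13 11]. Elementwise product with the kernel and sum: 7·1 + 11·1.

28 18 12
23 13 5
18 20 28
25 36 24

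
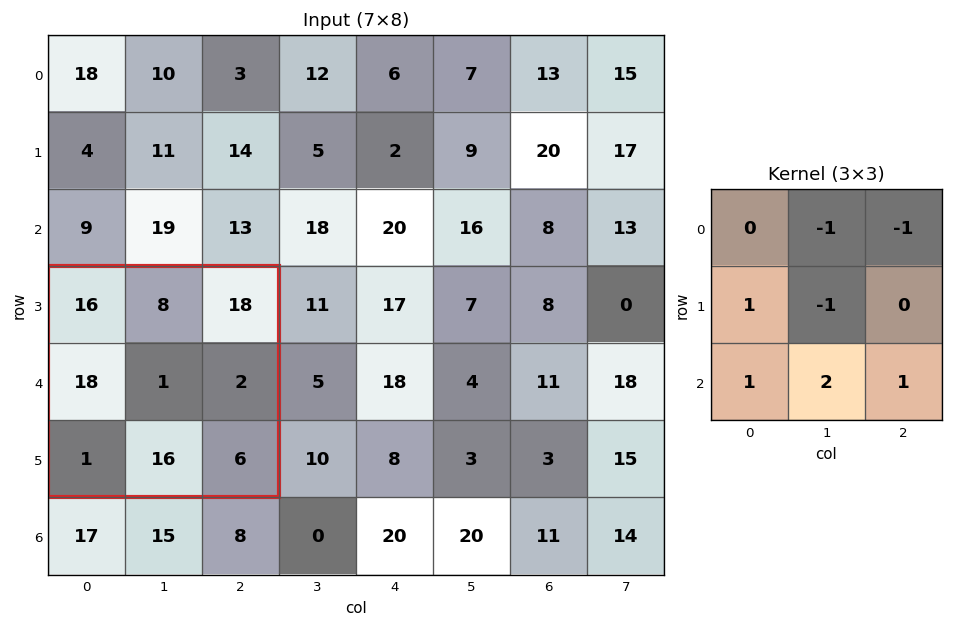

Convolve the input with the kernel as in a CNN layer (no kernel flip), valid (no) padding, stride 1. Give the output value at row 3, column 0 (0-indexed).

30

The receptive field on the input at this output position is [16 8 18 / 18 1 2 / 1 16 6]. Elementwise product with the kernel and sum: 8·-1 + 18·-1 + 18·1 + 1·-1 + 1·1 + 16·2 + 6·1.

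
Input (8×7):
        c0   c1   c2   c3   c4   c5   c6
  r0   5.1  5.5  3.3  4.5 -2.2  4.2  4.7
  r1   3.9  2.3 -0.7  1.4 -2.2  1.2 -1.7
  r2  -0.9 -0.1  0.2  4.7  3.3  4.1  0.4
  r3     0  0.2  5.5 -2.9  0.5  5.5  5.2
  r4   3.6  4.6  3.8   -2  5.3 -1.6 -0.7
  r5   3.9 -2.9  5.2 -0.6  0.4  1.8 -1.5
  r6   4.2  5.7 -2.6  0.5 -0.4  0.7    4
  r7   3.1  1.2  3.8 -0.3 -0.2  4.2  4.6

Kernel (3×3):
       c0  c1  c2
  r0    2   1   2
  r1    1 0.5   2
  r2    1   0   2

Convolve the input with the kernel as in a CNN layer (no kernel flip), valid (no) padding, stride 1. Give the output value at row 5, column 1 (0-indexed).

4.2

The receptive field on the input at this output position is [-2.9 5.2 -0.6 / 5.7 -2.6 0.5 / 1.2 3.8 -0.3]. Elementwise product with the kernel and sum: -2.9·2 + 5.2·1 + -0.6·2 + 5.7·1 + -2.6·0.5 + 0.5·2 + 1.2·1 + -0.3·2.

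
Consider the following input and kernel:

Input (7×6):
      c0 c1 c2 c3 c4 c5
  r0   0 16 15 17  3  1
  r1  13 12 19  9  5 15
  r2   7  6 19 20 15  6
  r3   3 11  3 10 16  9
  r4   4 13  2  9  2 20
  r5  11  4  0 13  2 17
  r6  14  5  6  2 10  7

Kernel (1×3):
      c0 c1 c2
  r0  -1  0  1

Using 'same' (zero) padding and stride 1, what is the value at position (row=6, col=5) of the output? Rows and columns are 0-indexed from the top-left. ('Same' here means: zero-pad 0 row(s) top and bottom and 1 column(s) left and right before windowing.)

The receptive field on the zero-padded input at this output position is [10 7 0]. Elementwise product with the kernel and sum: 10·-1 + 0·1.

-10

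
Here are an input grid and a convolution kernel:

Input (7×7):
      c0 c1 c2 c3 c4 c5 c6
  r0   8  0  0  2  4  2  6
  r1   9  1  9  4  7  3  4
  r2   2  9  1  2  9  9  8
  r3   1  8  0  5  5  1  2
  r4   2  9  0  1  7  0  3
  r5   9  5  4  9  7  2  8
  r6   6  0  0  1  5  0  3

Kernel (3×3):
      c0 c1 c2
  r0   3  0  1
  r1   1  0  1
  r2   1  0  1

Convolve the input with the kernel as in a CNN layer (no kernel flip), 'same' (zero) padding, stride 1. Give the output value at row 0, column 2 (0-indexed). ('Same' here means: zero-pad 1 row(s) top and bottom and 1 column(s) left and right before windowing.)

The receptive field on the zero-padded input at this output position is [0 0 0 / 0 0 2 / 1 9 4]. Elementwise product with the kernel and sum: 0·3 + 0·1 + 0·1 + 2·1 + 1·1 + 4·1.

7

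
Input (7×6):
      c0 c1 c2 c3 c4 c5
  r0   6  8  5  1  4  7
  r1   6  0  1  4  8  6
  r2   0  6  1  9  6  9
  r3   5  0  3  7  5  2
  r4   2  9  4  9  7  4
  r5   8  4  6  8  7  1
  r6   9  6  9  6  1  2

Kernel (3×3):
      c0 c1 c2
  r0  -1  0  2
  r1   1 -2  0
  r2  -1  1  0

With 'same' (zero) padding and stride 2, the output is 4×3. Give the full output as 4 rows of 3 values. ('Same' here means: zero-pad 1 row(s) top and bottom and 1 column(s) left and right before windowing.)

-6 -1 -3
5 15 3
4 17 -9
-10 0 -2

Output[0,0]: The receptive field on the zero-padded input at this output position is [0 0 0 / 0 6 8 / 0 6 0]. Elementwise product with the kernel and sum: 0·-1 + 0·2 + 0·1 + 6·-2 + 0·-1 + 6·1.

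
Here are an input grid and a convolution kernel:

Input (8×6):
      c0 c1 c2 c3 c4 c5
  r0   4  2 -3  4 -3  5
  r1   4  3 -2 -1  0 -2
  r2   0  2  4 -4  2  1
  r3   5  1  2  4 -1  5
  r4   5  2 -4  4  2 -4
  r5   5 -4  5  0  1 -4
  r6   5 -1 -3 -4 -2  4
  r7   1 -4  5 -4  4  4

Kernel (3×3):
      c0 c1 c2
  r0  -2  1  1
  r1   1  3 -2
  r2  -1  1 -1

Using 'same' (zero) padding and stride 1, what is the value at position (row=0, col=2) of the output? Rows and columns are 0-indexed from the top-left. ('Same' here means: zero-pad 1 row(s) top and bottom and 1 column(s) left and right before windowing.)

-19

The receptive field on the zero-padded input at this output position is [0 0 0 / 2 -3 4 / 3 -2 -1]. Elementwise product with the kernel and sum: 0·-2 + 0·1 + 0·1 + 2·1 + -3·3 + 4·-2 + 3·-1 + -2·1 + -1·-1.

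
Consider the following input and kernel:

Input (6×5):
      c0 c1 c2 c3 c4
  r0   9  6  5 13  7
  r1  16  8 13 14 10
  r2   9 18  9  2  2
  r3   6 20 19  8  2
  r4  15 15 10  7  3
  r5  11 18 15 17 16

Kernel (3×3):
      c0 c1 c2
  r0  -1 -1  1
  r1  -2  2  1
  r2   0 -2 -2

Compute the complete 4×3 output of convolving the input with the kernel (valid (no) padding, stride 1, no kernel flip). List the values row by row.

Output[0,0]: The receptive field on the input at this output position is [9 6 5 / 16 8 13 / 9 18 9]. Elementwise product with the kernel and sum: 9·-1 + 6·-1 + 5·1 + 16·-2 + 8·2 + 13·1 + 18·-2 + 9·-2.
Output[0,1]: The receptive field on the input at this output position is [6 5 13 / 8 13 14 / 18 9 2]. Elementwise product with the kernel and sum: 6·-1 + 5·-1 + 13·1 + 8·-2 + 13·2 + 14·1 + 9·-2 + 2·-2.

-67 4 -7
-62 -77 -49
-21 -53 -49
-63 -98 -94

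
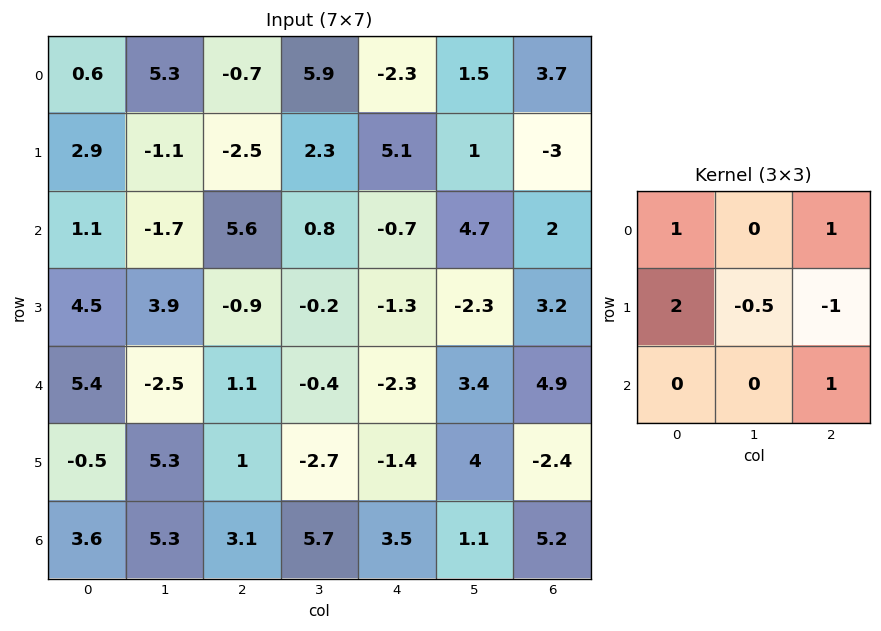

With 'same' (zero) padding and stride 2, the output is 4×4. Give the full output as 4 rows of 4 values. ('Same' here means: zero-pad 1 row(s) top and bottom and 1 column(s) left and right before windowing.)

-6.7 7.35 12.45 1.15
3.95 -6 -1.75 9.4
9 -4.15 -1.55 2.05
-1.8 5.95 9.85 3.6

Output[0,0]: The receptive field on the zero-padded input at this output position is [0 0 0 / 0 0.6 5.3 / 0 2.9 -1.1]. Elementwise product with the kernel and sum: 0·1 + 0·1 + 0·2 + 0.6·-0.5 + 5.3·-1 + -1.1·1.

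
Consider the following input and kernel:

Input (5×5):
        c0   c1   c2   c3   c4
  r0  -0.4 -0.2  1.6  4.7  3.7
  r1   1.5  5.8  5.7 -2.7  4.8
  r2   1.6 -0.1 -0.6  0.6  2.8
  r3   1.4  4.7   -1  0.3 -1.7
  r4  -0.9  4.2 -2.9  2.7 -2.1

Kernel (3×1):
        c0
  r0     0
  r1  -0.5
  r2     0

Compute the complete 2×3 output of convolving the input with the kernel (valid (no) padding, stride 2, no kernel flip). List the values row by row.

-0.75 -2.85 -2.4
-0.7 0.5 0.85

Output[0,0]: The receptive field on the input at this output position is [-0.4 / 1.5 / 1.6]. Elementwise product with the kernel and sum: 1.5·-0.5.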